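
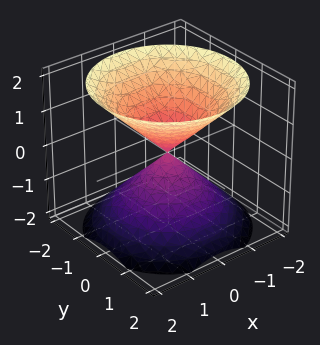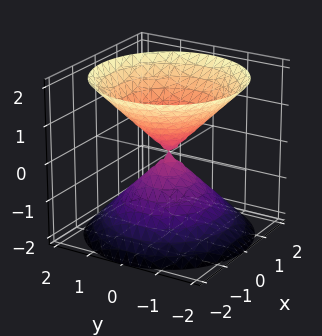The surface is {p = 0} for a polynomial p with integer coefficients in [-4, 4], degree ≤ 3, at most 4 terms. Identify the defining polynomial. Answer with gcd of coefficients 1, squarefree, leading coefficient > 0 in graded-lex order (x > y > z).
(a) The picture has 2 separate pieces. Treating them together as one polynomial.
(b) deg p = 2. A double cone through the origin; a quadric.
(c) Symmetries: rotational symmetry about the z-axis ⇒ p depends on x, y only through x² + y²; it's symmetric under z → −z, forcing even powers of z.
(d) From the axis intercepts and sections: it meets the y-axis at y = 0 (among the integer gridlines); a circular section at z = -1 has radius exactly 1; it crosses the z-axis at the gridline z = 0.
(e) Together with the visible shape, these determine p as stated.

x^2 + y^2 - z^2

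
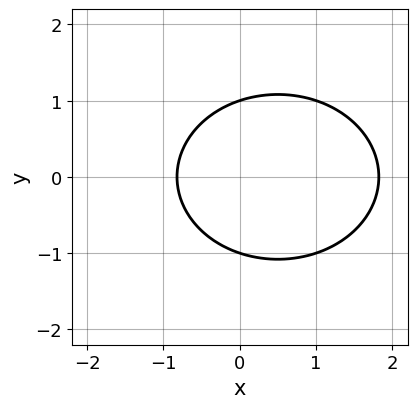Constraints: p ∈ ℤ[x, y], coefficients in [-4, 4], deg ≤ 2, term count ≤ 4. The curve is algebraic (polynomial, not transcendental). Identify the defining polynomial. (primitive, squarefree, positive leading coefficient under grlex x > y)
(a) deg p = 2. The shape is more complex than any degree-1 curve.
(b) Symmetries: the y ↦ −y reflection is a symmetry, so y appears only in even powers.
(c) Against the integer gridlines: among the integer gridlines, it crosses the y-axis at y ∈ {-1, 1}.
(d) The integer polynomial consistent with all of this is the stated p.

2*x^2 + 3*y^2 - 2*x - 3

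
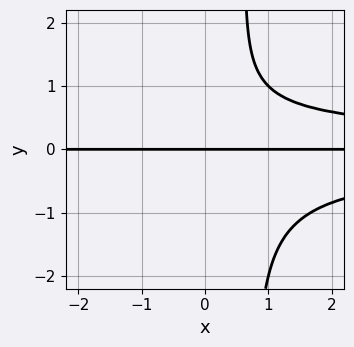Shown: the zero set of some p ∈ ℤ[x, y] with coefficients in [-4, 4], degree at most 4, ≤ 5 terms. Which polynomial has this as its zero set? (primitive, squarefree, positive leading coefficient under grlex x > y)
First, deg p = 4. No degree-3 curve has this shape.
Next, from the visible intercepts: it crosses the y-axis at the gridline y = 0; every point of the x-axis in the box is on the curve.
Finally, assembling these constraints gives the stated polynomial.

3*x*y^3 - 2*y^3 + y^2 - 2*y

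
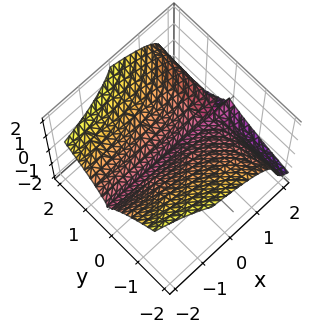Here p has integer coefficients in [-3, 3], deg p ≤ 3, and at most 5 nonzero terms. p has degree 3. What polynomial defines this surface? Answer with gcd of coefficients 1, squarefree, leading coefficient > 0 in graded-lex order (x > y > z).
2*x*y^2 + 2*z^3 - 3*y^2 - y*z

deg p = 3. No degree-2 surface has this shape.
From the visible intercepts: the visible x-axis segment lies entirely on the surface; it crosses the z-axis at the gridline z = 0; it meets the y-axis at y = 0 (among the integer gridlines).
Putting this together gives p.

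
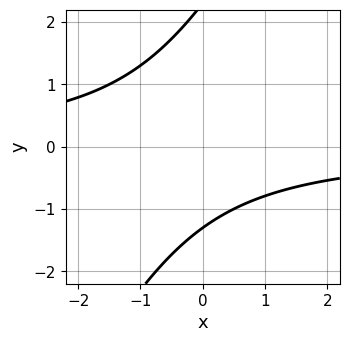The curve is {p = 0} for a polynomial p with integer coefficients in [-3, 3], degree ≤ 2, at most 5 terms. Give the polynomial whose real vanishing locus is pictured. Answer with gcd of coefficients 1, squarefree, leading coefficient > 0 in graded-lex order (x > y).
(a) The degree is 2 — the shape is more complex than any degree-1 curve.
(b) From the axis intercepts and sections: no x-intercept at any integer in the box.
(c) Putting this together gives p.

2*x*y - y^2 + y + 3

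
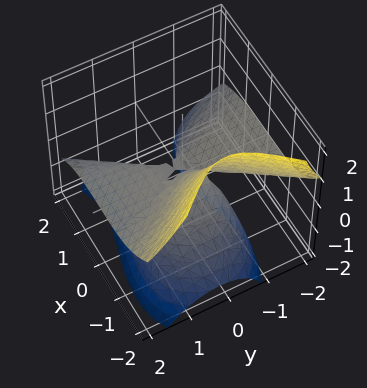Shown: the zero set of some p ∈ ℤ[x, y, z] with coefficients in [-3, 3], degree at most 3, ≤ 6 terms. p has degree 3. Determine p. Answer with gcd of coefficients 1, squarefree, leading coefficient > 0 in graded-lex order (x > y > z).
deg p = 3. No degree-2 surface has this shape.
Observable constraints: the visible y-axis segment lies entirely on the surface; one z-axis crossing is at z = 0; it crosses the x-axis at the gridline x = 0.
Together with the visible shape, these determine p as stated.

x^3 + 3*y^2*z + y*z^2 + 2*x*z + 2*z^2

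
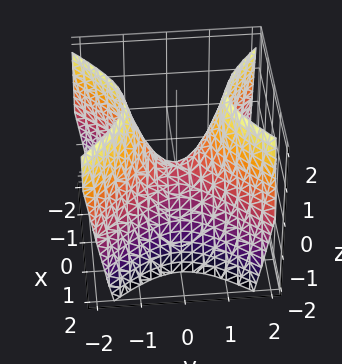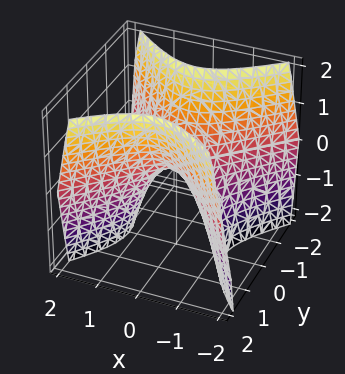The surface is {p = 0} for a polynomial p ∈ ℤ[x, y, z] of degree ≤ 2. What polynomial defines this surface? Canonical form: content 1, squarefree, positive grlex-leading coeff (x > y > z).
First, deg p = 2. A hyperbolic paraboloid; a quadric.
Next, symmetries: it's symmetric under y → −y, forcing even powers of y; it's symmetric under x → −x, forcing even powers of x.
Then, from the axis intercepts and sections: it meets the y-axis at y = 0 (among the integer gridlines); one x-axis crossing is at x = 0; one z-axis crossing is at z = 0.
Finally, assembling these constraints gives the stated polynomial.

3*x^2 - 3*y^2 + 2*z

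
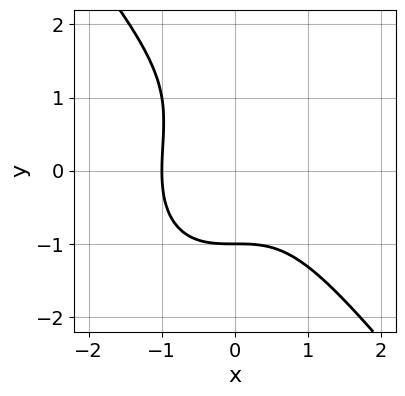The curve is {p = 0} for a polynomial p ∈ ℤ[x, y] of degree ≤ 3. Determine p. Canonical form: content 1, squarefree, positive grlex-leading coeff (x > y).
2*x^3 + y^3 - y^2 + 2

The degree is 3 — the shape is more complex than any degree-2 curve.
From the visible intercepts: one x-axis crossing is at x = -1; one y-axis crossing is at y = -1.
The integer polynomial consistent with all of this is the stated p.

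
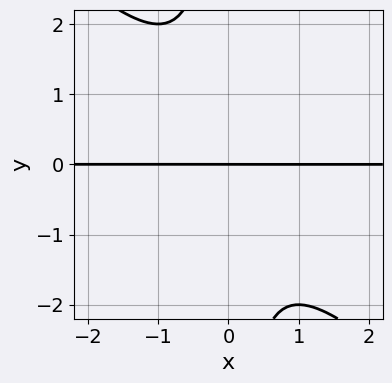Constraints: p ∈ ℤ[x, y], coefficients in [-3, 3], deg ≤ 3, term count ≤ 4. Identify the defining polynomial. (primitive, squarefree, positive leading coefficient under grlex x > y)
First, deg p = 3.
Next, against the integer gridlines: it crosses the y-axis at the gridline y = 0; every point of the x-axis in the box is on the curve.
Finally, putting this together gives p.

x^2*y + x*y^2 + y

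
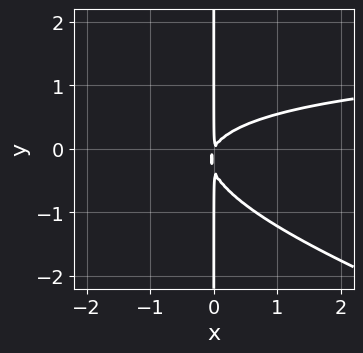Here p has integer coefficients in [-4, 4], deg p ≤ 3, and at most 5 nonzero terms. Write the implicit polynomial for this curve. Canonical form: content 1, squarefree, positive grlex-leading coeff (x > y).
x^2*y + 3*x*y^2 - 2*x^2 + x*y

Degree: a generic line meets the curve in up to 3 points, so deg p = 3.
Against the integer gridlines: the visible y-axis segment lies entirely on the curve.
Matching integer coefficients to the picture gives p.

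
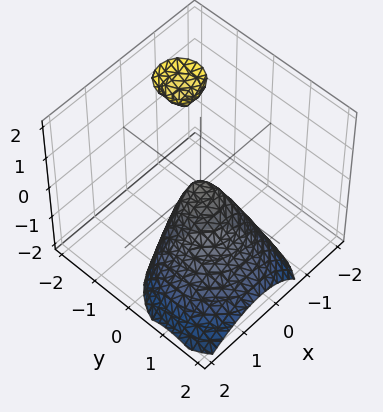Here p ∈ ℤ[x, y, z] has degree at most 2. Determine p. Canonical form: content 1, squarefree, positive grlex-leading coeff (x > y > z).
1. I count 2 distinct pieces. Treating them together as one polynomial.
2. The degree is 2 — the shape is more complex than any degree-1 surface.
3. Observable constraints: one z-axis crossing is at z = 0; it meets the x-axis at x = 0 (among the integer gridlines); it crosses the y-axis at the gridline y = 0.
4. Together with the visible shape, these determine p as stated.

2*x^2 + x*z + 2*y^2 + 2*y*z + z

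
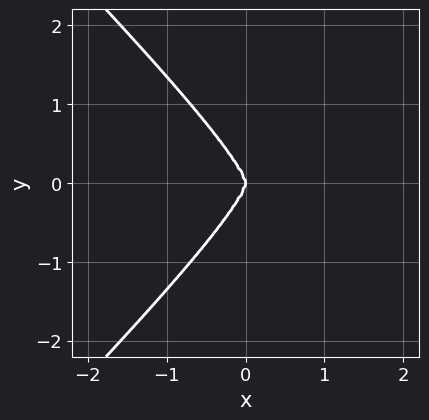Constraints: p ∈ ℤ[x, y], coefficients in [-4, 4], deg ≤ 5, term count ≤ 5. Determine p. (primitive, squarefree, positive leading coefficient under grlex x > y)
(a) The degree is 4 — a generic line meets the curve in up to 4 points.
(b) Symmetries: the y ↦ −y reflection is a symmetry, so y appears only in even powers.
(c) Reading off the gridlines: one y-axis crossing is at y = 0; it crosses the x-axis at the gridline x = 0.
(d) Together with the visible shape, these determine p as stated.

2*x^2*y^2 - 2*y^4 - 3*x^3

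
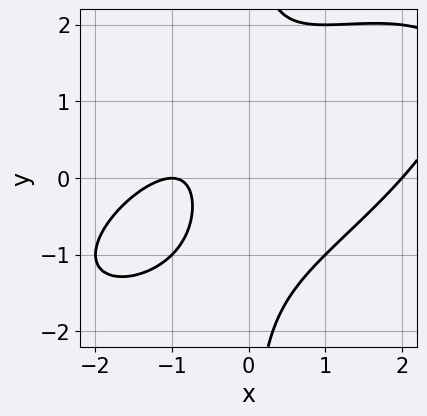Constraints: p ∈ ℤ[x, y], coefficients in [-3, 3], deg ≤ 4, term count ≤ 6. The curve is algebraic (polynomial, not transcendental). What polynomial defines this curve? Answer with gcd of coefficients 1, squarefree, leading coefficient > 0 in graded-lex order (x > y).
1. deg p = 3. A generic line meets the curve in up to 3 points.
2. From the visible intercepts: the curve avoids every integer y-axis point in the box; the x-axis gridline crossings are at x ∈ {-1, 2}.
3. Assembling these constraints gives the stated polynomial.

x^3 - 2*x^2*y + 2*x*y^2 - 3*x - 2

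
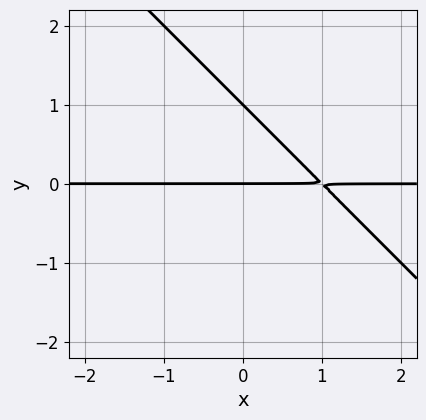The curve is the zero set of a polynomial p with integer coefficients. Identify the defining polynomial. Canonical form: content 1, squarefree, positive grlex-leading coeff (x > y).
First, deg p = 2. The shape is more complex than any degree-1 curve.
Next, checking where it meets the axes: the y-axis gridline crossings are at y ∈ {0, 1}; every point of the x-axis in the box is on the curve.
Finally, these observations pin down the coefficients.

x*y + y^2 - y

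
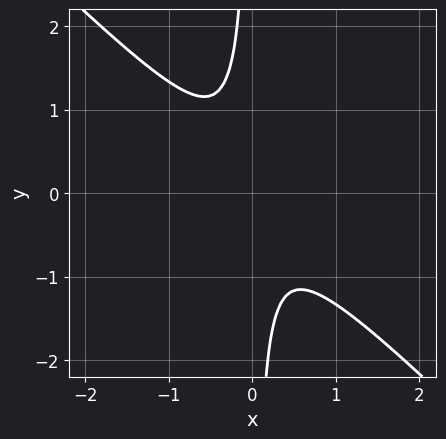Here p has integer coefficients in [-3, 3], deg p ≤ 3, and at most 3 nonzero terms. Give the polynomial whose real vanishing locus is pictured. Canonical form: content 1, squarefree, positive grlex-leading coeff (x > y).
3*x^2 + 3*x*y + 1

First, deg p = 2. The shape is more complex than any degree-1 curve.
Next, against the integer gridlines: it misses every integer gridline on the y-axis; the curve avoids every integer x-axis point in the box.
Finally, matching integer coefficients to the picture gives p.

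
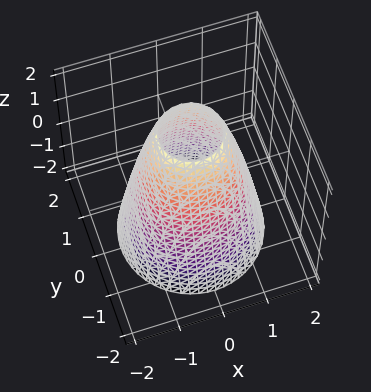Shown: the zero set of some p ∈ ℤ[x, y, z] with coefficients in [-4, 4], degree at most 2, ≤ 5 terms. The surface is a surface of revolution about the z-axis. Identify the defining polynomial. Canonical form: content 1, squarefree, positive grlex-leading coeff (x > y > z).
Degree: a generic line meets the surface in up to 2 points, so deg p = 2.
Symmetries: the surface is invariant under rotation about z: p = q(x² + y², z).
Observable constraints: no z-intercept at any integer in the box; a circular section at z = 2 has radius between 0 and 1.
These observations pin down the coefficients.

2*x^2 + 2*y^2 + z - 3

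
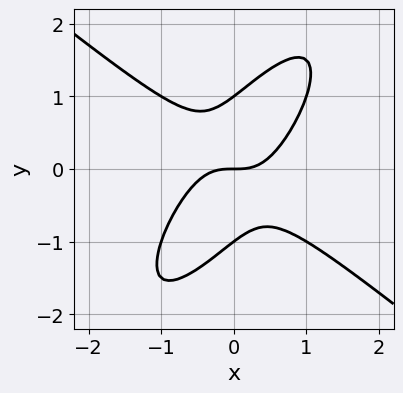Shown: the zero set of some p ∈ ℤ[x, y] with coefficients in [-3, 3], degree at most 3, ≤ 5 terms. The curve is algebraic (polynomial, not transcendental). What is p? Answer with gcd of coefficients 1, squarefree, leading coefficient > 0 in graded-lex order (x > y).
3*x^3 - 3*x*y^2 + 2*y^3 - 2*y

(a) The degree is 3 — the shape is more complex than any degree-2 curve.
(b) From the visible intercepts: the y-axis gridline crossings are at y ∈ {-1, 0, 1}; it meets the x-axis at x = 0 (among the integer gridlines).
(c) Assembling these constraints gives the stated polynomial.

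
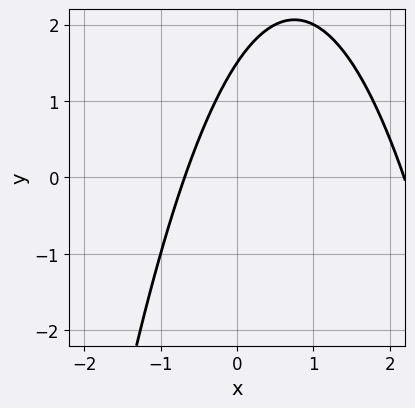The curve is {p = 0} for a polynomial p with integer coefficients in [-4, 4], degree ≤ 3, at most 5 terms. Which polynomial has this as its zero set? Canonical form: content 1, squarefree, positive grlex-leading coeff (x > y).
(a) deg p = 2. No degree-1 curve has this shape.
(b) Solving for integer coefficients yields p as stated.

2*x^2 - 3*x + 2*y - 3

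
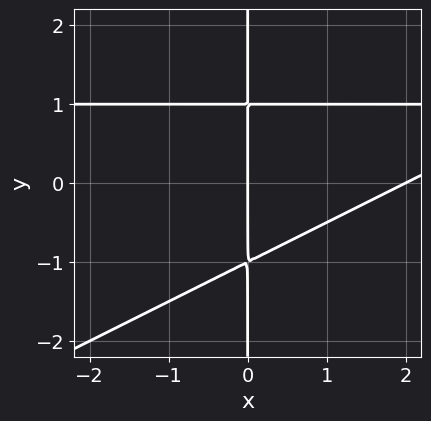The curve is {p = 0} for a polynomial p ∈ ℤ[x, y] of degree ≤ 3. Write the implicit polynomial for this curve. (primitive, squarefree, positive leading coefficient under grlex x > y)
(a) Degree: the shape is more complex than any degree-2 curve, so deg p = 3.
(b) Reading off the gridlines: among the integer gridlines, it crosses the x-axis at x ∈ {0, 2}; every point of the y-axis in the box is on the curve.
(c) Solving for integer coefficients yields p as stated.

x^2*y - 2*x*y^2 - x^2 + 2*x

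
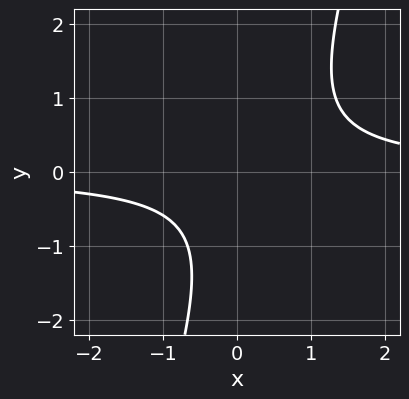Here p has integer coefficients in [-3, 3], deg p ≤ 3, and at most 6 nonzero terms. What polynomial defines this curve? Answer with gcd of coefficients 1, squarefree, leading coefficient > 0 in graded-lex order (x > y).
3*x*y - y^2 - y - 2

First, the degree is 2 — a generic line meets the curve in up to 2 points.
Next, reading off the gridlines: the curve avoids every integer x-axis point in the box; it misses every integer gridline on the y-axis.
Finally, assembling these constraints gives the stated polynomial.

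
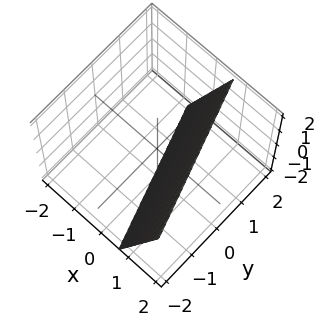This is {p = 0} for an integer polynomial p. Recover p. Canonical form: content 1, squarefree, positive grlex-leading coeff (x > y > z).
Degree: every cross-section is a straight line — this is a plane, so deg p = 1.
Reading off the gridlines: one y-axis crossing is at y = 2; it meets the z-axis at z = -2 (among the integer gridlines).
Together with the visible shape, these determine p as stated.

3*x + y - z - 2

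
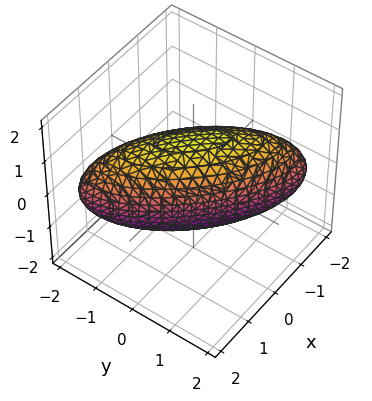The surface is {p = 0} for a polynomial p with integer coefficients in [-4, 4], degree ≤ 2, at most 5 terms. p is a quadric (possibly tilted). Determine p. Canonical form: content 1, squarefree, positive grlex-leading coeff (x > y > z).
Degree: no degree-1 surface has this shape, so deg p = 2.
Solving for integer coefficients yields p as stated.

2*x^2 + 3*x*y + 2*y^2 + 2*z^2 - 3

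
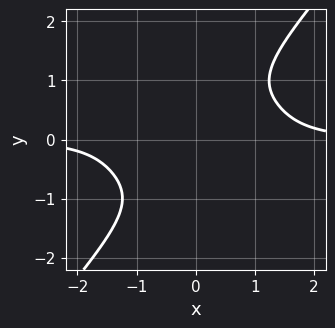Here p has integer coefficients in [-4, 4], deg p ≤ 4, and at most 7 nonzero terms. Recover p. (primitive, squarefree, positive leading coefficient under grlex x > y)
2*x^3*y - x^2*y^2 + 3*x*y^3 - 3*y^4 - 3

1. Degree: no degree-3 curve has this shape, so deg p = 4.
2. Checking where it meets the axes: the curve avoids every integer y-axis point in the box; it misses every integer gridline on the x-axis.
3. These observations pin down the coefficients.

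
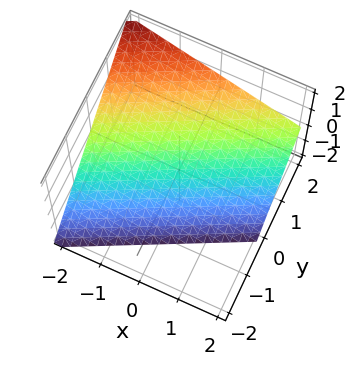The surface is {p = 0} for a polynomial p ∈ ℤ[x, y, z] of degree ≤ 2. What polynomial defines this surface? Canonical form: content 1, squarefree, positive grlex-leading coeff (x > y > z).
First, deg p = 1. Every cross-section is a straight line — this is a plane.
Then, observable constraints: one y-axis crossing is at y = 1; one z-axis crossing is at z = -1.
Finally, fitting integer coefficients to these (and the overall shape) gives p. Check: (-2, 0, 0) on the x-axis lies on the surface, and p(-2, 0, 0) = 0. ✓

x - 2*y + 2*z + 2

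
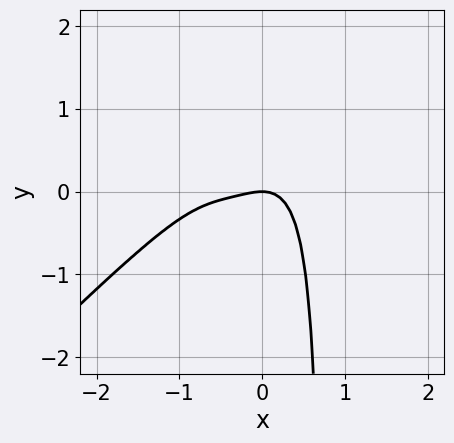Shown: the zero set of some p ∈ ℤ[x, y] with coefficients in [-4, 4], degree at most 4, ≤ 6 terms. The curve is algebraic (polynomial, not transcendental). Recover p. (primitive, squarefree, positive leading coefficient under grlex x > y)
2*x^4 - 2*x^3*y + 2*x^3 + x^2 + y

First, degree: a generic line meets the curve in up to 4 points, so deg p = 4.
Next, against the integer gridlines: it meets the y-axis at y = 0 (among the integer gridlines); it crosses the x-axis at the gridline x = 0.
Finally, assembling these constraints gives the stated polynomial.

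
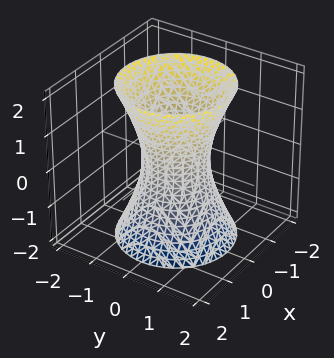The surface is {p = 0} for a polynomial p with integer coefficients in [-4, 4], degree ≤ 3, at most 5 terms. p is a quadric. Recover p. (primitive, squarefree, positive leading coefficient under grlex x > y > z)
deg p = 2. An hourglass — one-sheet hyperboloid; a quadric.
Symmetries: the z ↦ −z reflection is a symmetry, so z appears only in even powers; the surface is invariant under rotation about z: p = q(x² + y², z).
Against the integer gridlines: a circular section at z = 2 has radius between 1 and 2; it misses every integer gridline on the z-axis.
Assembling these constraints gives the stated polynomial.

3*x^2 + 3*y^2 - z^2 - 2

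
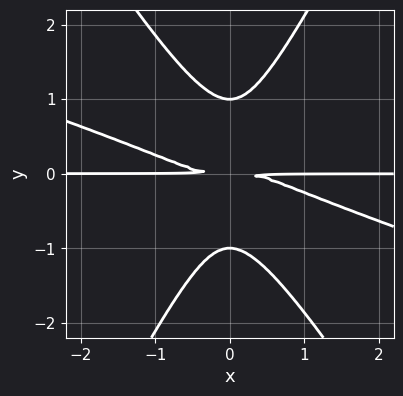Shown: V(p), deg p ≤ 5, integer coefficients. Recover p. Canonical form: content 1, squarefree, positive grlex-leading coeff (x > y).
deg p = 4. No degree-3 curve has this shape.
From the axis intercepts and sections: the visible x-axis segment lies entirely on the curve; among the integer gridlines, it crosses the y-axis at y ∈ {-1, 1}.
Fitting integer coefficients to these (and the overall shape) gives p.

x^3*y + 3*x^2*y^2 - y^4 + y^2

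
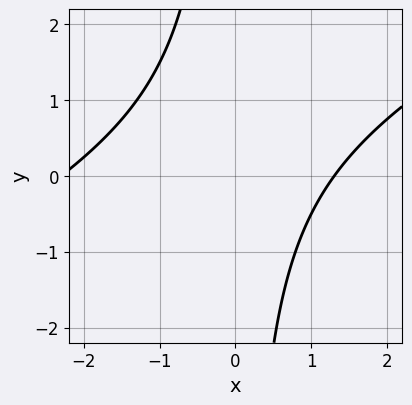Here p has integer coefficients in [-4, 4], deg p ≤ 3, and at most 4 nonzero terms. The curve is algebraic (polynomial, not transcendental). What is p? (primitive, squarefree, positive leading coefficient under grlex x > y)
x^2 - 2*x*y + x - 3

1. Degree: no degree-1 curve has this shape, so deg p = 2.
2. Against the integer gridlines: no y-intercept at any integer in the box.
3. Solving for integer coefficients yields p as stated.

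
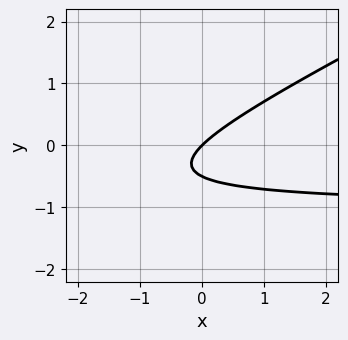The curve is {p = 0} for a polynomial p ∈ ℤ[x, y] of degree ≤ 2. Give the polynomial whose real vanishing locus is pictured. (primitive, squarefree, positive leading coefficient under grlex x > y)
Degree: the shape is more complex than any degree-1 curve, so deg p = 2.
Observable constraints: it meets the y-axis at y = 0 (among the integer gridlines); one x-axis crossing is at x = 0.
Assembling these constraints gives the stated polynomial.

x*y - 2*y^2 + x - y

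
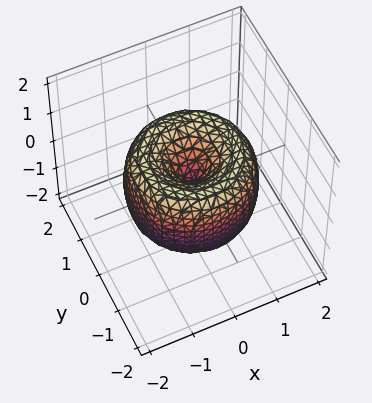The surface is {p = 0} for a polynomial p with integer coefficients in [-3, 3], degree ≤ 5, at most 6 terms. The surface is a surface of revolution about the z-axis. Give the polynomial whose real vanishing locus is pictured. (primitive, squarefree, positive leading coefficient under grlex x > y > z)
x^4 + 2*x^2*y^2 + y^4 - 2*x^2 - 2*y^2 + z^2

deg p = 4.
By symmetry, every cross-section ⟂ z is a circle, so x, y appear only via x² + y².
Observable constraints: it meets the y-axis at y = 0 (among the integer gridlines); it crosses the z-axis at the gridline z = 0; a circular section at z = -1 has radius exactly 1.
These observations pin down the coefficients.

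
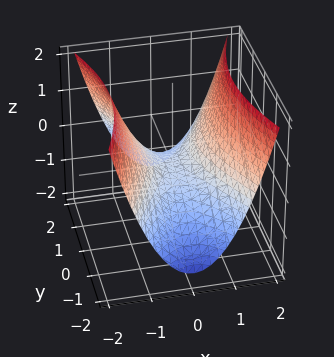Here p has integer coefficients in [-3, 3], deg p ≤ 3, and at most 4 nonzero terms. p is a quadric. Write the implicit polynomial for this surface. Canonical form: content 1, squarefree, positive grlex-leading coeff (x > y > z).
Degree: a saddle surface; a quadric, so deg p = 2.
Symmetries: it's symmetric under x → −x, forcing even powers of x; it's symmetric under y → −y, forcing even powers of y.
Reading off the gridlines: it crosses the z-axis at the gridline z = 0; it crosses the x-axis at the gridline x = 0; it crosses the y-axis at the gridline y = 0.
Solving for integer coefficients yields p as stated.

3*x^2 - y^2 - 3*z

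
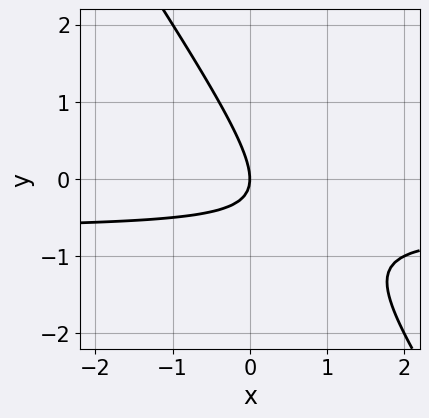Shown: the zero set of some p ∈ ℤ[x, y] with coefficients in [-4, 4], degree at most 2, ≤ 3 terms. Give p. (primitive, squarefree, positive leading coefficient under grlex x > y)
3*x*y + 2*y^2 + 2*x

First, the degree is 2 — no degree-1 curve has this shape.
Then, observable constraints: it crosses the y-axis at the gridline y = 0; one x-axis crossing is at x = 0.
Finally, these observations pin down the coefficients.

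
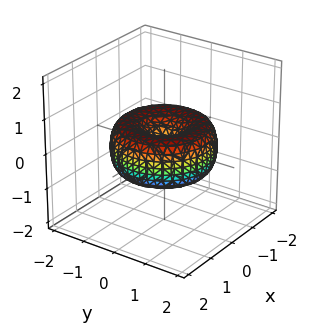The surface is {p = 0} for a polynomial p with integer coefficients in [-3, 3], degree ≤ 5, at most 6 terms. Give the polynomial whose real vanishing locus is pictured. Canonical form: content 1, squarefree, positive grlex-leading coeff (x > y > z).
(a) deg p = 4. The shape is more complex than any degree-3 surface.
(b) Symmetry: the z-axis is an axis of rotation, so x and y enter only as x² + y².
(c) From the axis intercepts and sections: it meets the x-axis at x = 0 (among the integer gridlines); one y-axis crossing is at y = 0; a circular section at z = 0 has radius between 1 and 2; it crosses the z-axis at the gridline z = 0.
(d) Putting this together gives p.

x^4 + 2*x^2*y^2 + y^4 - 2*x^2 - 2*y^2 + 2*z^2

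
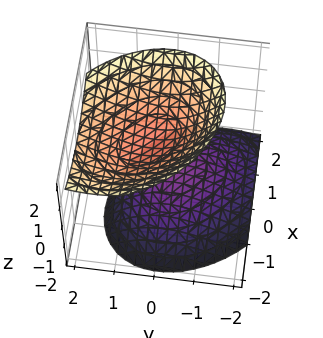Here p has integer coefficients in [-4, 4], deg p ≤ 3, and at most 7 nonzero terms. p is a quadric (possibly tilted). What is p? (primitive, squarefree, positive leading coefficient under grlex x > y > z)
3*x^2 + 2*x*y + 3*y^2 - 2*y*z - 3*z^2 + 2

(a) There are 2 components. They look like related sheets of one shape, so recover p as a whole.
(b) The degree is 2 — a generic line meets the surface in up to 2 points.
(c) From the axis intercepts and sections: it misses every integer gridline on the y-axis; no x-intercept at any integer in the box.
(d) Putting this together gives p.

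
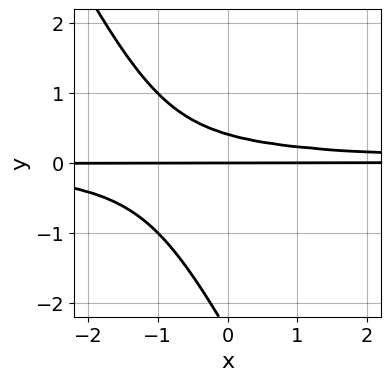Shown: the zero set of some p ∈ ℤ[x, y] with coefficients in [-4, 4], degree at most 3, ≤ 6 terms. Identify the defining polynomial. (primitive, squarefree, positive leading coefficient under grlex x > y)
1. The degree is 3 — the shape is more complex than any degree-2 curve.
2. Checking where it meets the axes: every point of the x-axis in the box is on the curve; one y-axis crossing is at y = 0.
3. Together with the visible shape, these determine p as stated.

2*x*y^2 + y^3 + 2*y^2 - y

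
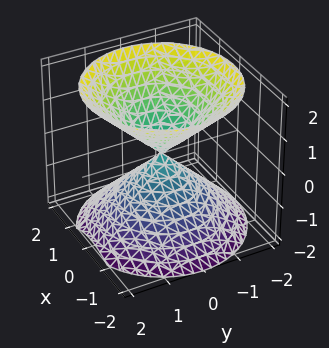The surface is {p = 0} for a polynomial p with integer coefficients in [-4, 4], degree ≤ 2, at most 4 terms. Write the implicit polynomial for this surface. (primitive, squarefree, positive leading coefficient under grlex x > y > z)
x^2 + y^2 - z^2

1. I count 2 distinct pieces. Treating them together as one polynomial.
2. The degree is 2 — a double cone through the origin; a quadric.
3. Symmetries: the z ↦ −z reflection is a symmetry, so z appears only in even powers; every cross-section ⟂ z is a circle, so x, y appear only via x² + y².
4. Against the integer gridlines: a circular section at z = -1 has radius exactly 1; it crosses the y-axis at the gridline y = 0; it crosses the z-axis at the gridline z = 0.
5. Putting this together gives p.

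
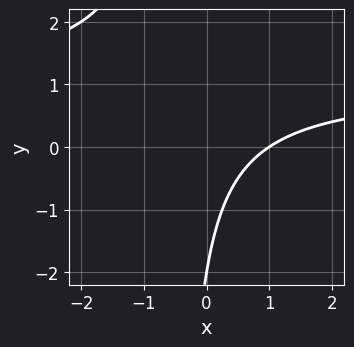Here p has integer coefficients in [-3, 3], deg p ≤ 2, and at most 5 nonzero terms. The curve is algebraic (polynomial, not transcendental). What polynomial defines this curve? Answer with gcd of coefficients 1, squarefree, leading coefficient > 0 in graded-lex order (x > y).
1. deg p = 2. No degree-1 curve has this shape.
2. Against the integer gridlines: it crosses the x-axis at the gridline x = 1; it meets the y-axis at y = -2 (among the integer gridlines).
3. Putting this together gives p.

2*x*y - 2*x + y + 2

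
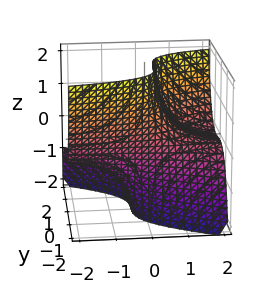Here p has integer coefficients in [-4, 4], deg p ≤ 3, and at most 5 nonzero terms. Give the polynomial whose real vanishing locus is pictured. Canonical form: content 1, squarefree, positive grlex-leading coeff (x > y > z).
1. The degree is 3 — a generic line meets the surface in up to 3 points.
2. Reading off the gridlines: no z-intercept at any integer in the box; it crosses the x-axis at the gridline x = 2; it crosses the y-axis at the gridline y = -1.
3. Solving for integer coefficients yields p as stated.

x*y^2 + 2*y^3 - 3*x*z - x + 2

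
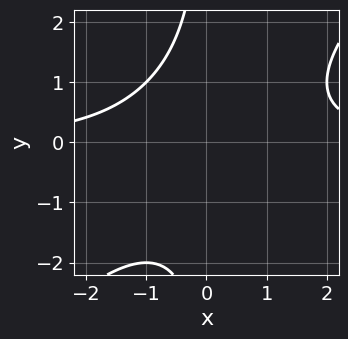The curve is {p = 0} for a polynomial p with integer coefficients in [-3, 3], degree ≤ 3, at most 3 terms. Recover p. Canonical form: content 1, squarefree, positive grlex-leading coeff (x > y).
The degree is 3 — the shape is more complex than any degree-2 curve.
Observable constraints: no y-intercept at any integer in the box; it misses every integer gridline on the x-axis.
The integer polynomial consistent with all of this is the stated p.

x^2*y - x*y^2 - 2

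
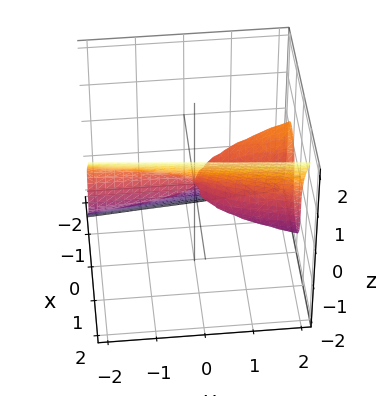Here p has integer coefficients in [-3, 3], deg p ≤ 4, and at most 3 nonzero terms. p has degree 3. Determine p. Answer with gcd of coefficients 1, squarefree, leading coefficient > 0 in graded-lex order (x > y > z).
First, the degree is 3 — a generic line meets the surface in up to 3 points.
Then, from the visible intercepts: every point of the y-axis in the box is on the surface; one z-axis crossing is at z = 0; one x-axis crossing is at x = 0.
Finally, together with the visible shape, these determine p as stated.

2*x^3 - z^3 - x*y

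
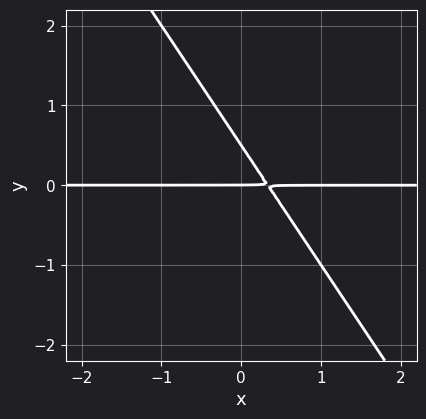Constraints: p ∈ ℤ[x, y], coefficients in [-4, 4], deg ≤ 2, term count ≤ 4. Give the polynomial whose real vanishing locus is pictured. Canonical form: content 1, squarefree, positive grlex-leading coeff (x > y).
First, degree: no degree-1 curve has this shape, so deg p = 2.
Next, from the axis intercepts and sections: every point of the x-axis in the box is on the curve; it crosses the y-axis at the gridline y = 0.
Finally, matching integer coefficients to the picture gives p.

3*x*y + 2*y^2 - y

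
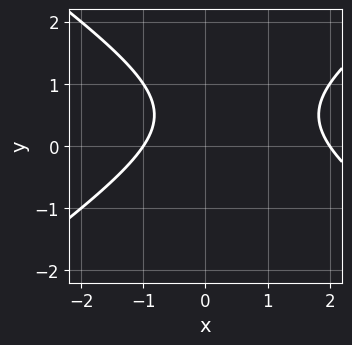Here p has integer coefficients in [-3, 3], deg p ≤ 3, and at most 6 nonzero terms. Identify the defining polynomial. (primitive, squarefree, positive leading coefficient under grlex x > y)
1. deg p = 2.
2. From the axis intercepts and sections: among the integer gridlines, it crosses the x-axis at x ∈ {-1, 2}; it misses every integer gridline on the y-axis.
3. Fitting integer coefficients to these (and the overall shape) gives p.

x^2 - 2*y^2 - x + 2*y - 2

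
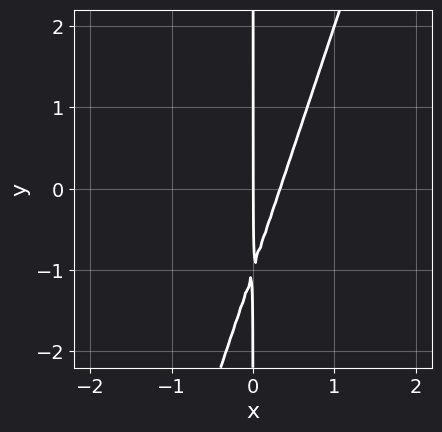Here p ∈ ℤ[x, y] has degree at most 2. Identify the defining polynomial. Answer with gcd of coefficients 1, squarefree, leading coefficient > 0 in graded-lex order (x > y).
3*x^2 - x*y - x

First, deg p = 2. A generic line meets the curve in up to 2 points.
Next, observable constraints: it meets the x-axis at x = 0 (among the integer gridlines); every point of the y-axis in the box is on the curve.
Finally, solving for integer coefficients yields p as stated.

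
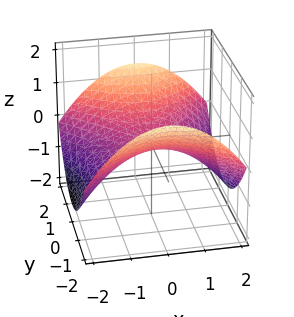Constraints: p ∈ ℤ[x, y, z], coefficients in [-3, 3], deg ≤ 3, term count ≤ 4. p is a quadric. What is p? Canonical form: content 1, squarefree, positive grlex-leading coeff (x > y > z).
x^2 - y^2 + 3*z

First, the degree is 2 — a hyperbolic paraboloid; a quadric.
Next, symmetries: mirror symmetry y ↦ −y ⇒ only even powers of y; the x ↦ −x reflection is a symmetry, so x appears only in even powers.
Then, observable constraints: it crosses the z-axis at the gridline z = 0; it meets the y-axis at y = 0 (among the integer gridlines).
Finally, solving for integer coefficients yields p as stated.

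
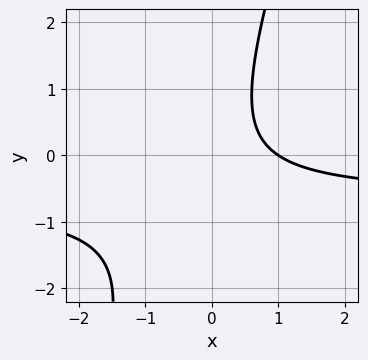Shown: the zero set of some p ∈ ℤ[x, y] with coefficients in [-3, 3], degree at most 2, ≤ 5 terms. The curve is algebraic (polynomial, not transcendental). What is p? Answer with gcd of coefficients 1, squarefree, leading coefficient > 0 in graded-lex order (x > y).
3*x*y - y^2 + 2*x - 2

1. The degree is 2 — a generic line meets the curve in up to 2 points.
2. Observable constraints: one x-axis crossing is at x = 1; no y-intercept at any integer in the box.
3. Putting this together gives p.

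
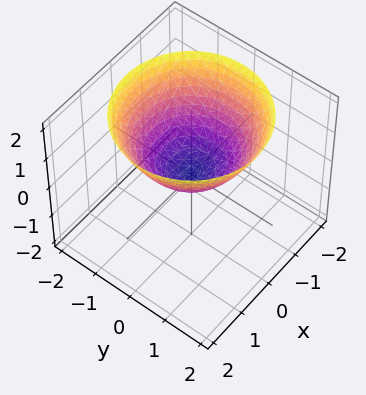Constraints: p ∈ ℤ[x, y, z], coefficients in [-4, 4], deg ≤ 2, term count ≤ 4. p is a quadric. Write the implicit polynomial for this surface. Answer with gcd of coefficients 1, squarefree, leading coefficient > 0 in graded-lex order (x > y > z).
Degree: a paraboloid; a quadric, so deg p = 2.
Symmetries: the surface is invariant under rotation about z: p = q(x² + y², z).
Against the integer gridlines: it crosses the z-axis at the gridline z = 0; one x-axis crossing is at x = 0; a circular section at z = 1 has radius between 1 and 2; it crosses the y-axis at the gridline y = 0.
Together with the visible shape, these determine p as stated.

2*x^2 + 2*y^2 - 3*z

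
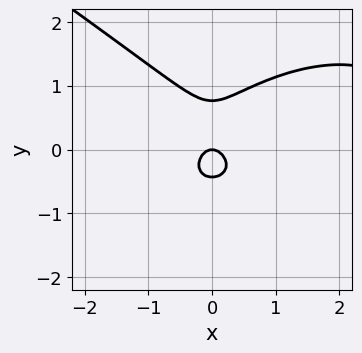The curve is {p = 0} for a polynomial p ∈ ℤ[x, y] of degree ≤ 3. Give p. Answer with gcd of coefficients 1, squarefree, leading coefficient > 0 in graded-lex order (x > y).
x^3 + 3*y^3 - 3*x^2 - y^2 - y

(a) Degree: the shape is more complex than any degree-2 curve, so deg p = 3.
(b) Checking where it meets the axes: one x-axis crossing is at x = 0; it crosses the y-axis at the gridline y = 0.
(c) Matching integer coefficients to the picture gives p.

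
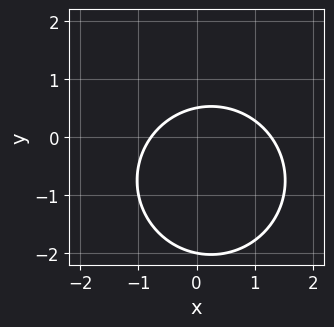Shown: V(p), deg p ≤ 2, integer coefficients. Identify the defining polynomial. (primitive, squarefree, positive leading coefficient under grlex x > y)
1. Degree: a generic line meets the curve in up to 2 points, so deg p = 2.
2. From the axis intercepts and sections: it meets the y-axis at y = -2 (among the integer gridlines).
3. Matching integer coefficients to the picture gives p.

2*x^2 + 2*y^2 - x + 3*y - 2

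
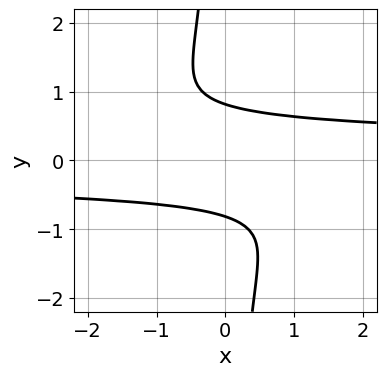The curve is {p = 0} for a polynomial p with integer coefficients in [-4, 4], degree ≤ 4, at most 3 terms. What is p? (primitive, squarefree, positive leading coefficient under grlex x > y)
3*x*y^3 + 3*y^2 - 2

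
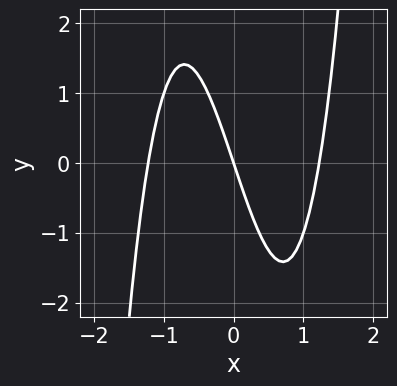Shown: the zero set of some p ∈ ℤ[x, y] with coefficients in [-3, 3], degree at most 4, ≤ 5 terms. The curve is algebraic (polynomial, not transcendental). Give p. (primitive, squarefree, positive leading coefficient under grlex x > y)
(a) Degree: the shape is more complex than any degree-2 curve, so deg p = 3.
(b) Checking where it meets the axes: it meets the x-axis at x = 0 (among the integer gridlines); one y-axis crossing is at y = 0.
(c) The integer polynomial consistent with all of this is the stated p.

2*x^3 - 3*x - y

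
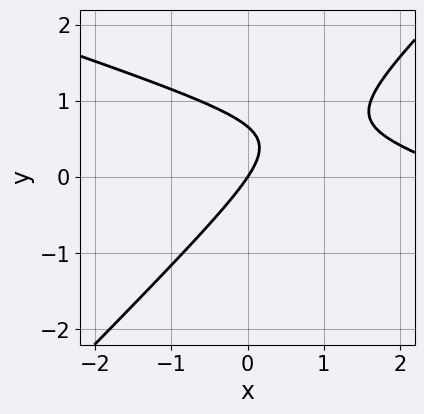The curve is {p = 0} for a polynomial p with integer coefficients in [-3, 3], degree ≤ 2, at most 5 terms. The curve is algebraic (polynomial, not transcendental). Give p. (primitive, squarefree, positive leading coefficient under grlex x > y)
First, the degree is 2 — no degree-1 curve has this shape.
Next, observable constraints: one y-axis crossing is at y = 0; one x-axis crossing is at x = 0.
Finally, together with the visible shape, these determine p as stated.

x^2 + 2*x*y - 3*y^2 - 3*x + 2*y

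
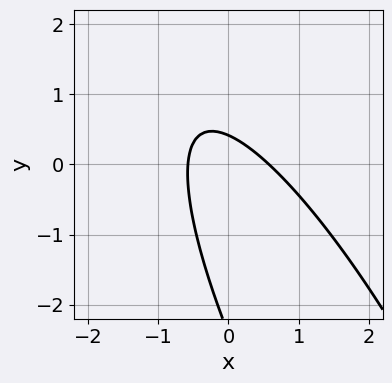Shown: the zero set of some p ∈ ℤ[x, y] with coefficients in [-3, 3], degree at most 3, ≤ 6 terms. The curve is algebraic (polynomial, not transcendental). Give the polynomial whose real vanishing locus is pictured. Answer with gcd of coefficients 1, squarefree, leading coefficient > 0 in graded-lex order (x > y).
(a) Degree: a generic line meets the curve in up to 2 points, so deg p = 2.
(b) Solving for integer coefficients yields p as stated.

3*x^2 + 3*x*y + y^2 + 2*y - 1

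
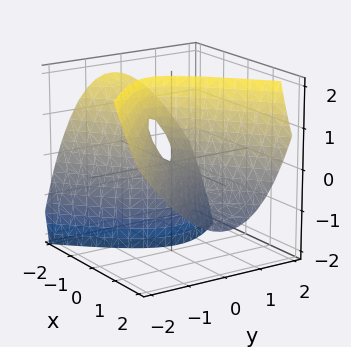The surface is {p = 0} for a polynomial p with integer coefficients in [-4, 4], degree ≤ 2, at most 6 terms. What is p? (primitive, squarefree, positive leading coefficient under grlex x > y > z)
(a) The degree is 2 — no degree-1 surface has this shape.
(b) Reading off the gridlines: it crosses the x-axis at the gridline x = 0; one z-axis crossing is at z = 0; it meets the y-axis at y = 0 (among the integer gridlines).
(c) The integer polynomial consistent with all of this is the stated p.

2*x^2 + 3*x*z - 3*y^2 - y*z + z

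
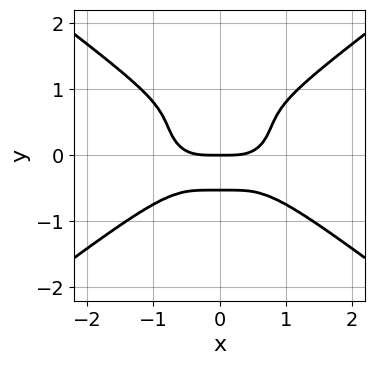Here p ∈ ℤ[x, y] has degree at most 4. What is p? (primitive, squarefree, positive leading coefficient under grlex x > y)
1. The degree is 4 — the shape is more complex than any degree-3 curve.
2. Symmetries: it's symmetric under x → −x, forcing even powers of x.
3. Observable constraints: one x-axis crossing is at x = 0; it crosses the y-axis at the gridline y = 0.
4. These observations pin down the coefficients.

x^4 - 3*y^4 + 2*y^3 - y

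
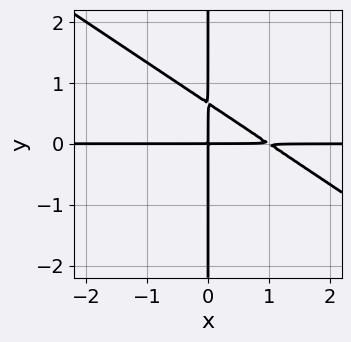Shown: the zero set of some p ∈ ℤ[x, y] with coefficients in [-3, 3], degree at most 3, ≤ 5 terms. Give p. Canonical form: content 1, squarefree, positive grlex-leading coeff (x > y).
(a) deg p = 3. No degree-2 curve has this shape.
(b) Observable constraints: every point of the y-axis in the box is on the curve; every point of the x-axis in the box is on the curve.
(c) The integer polynomial consistent with all of this is the stated p.

2*x^2*y + 3*x*y^2 - 2*x*y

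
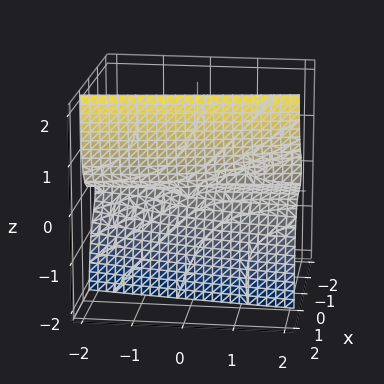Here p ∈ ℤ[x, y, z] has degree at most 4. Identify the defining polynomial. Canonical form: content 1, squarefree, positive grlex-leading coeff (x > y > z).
(a) deg p = 3.
(b) Observable constraints: it meets the x-axis at x = 0 (among the integer gridlines); the visible y-axis segment lies entirely on the surface.
(c) Putting this together gives p.

2*x^3 + 3*x*z^2 + y*z - 2*z^2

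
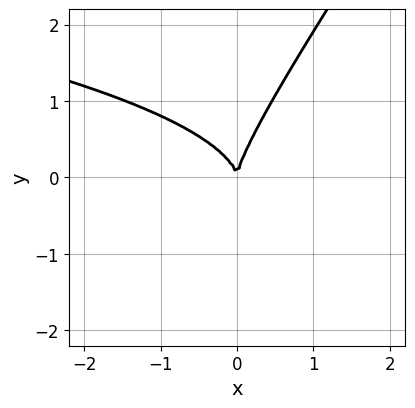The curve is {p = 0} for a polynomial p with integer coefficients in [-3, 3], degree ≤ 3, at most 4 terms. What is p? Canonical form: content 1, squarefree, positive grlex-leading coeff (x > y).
First, deg p = 3. No degree-2 curve has this shape.
Next, from the visible intercepts: one x-axis crossing is at x = 0; it meets the y-axis at y = 0 (among the integer gridlines).
Finally, the integer polynomial consistent with all of this is the stated p.

3*x*y^2 - 2*y^3 + 3*x^2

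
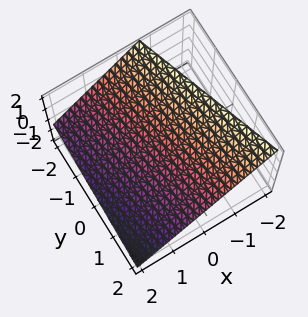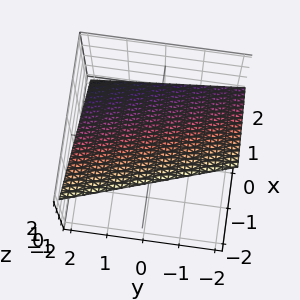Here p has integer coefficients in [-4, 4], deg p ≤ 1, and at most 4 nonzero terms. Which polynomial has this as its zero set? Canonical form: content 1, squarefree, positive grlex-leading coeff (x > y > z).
3*x + y + 3*z - 2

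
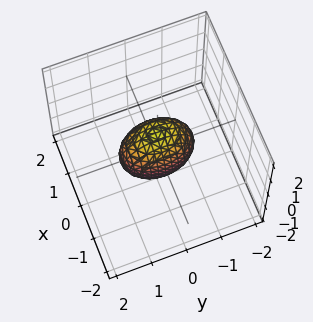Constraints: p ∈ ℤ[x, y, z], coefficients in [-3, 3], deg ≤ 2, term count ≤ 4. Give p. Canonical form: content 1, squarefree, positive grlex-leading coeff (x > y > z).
First, the degree is 2 — bounded and convex; a quadric.
Then, symmetries: mirror symmetry x ↦ −x ⇒ only even powers of x; it's symmetric under y → −y, forcing even powers of y; mirror symmetry z ↦ −z ⇒ only even powers of z.
Then, against the integer gridlines: among the integer gridlines, it crosses the y-axis at y ∈ {-1, 1}; among the integer gridlines, it crosses the z-axis at z ∈ {-1, 1}.
Finally, these observations pin down the coefficients.

2*x^2 + y^2 + z^2 - 1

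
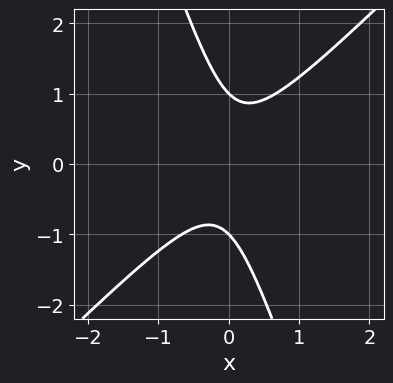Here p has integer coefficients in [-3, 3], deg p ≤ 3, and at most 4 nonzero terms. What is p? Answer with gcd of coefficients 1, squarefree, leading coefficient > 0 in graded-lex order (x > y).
3*x^2 - 2*x*y - y^2 + 1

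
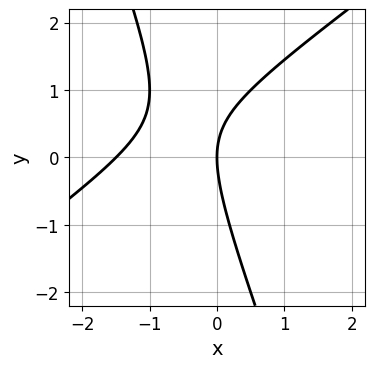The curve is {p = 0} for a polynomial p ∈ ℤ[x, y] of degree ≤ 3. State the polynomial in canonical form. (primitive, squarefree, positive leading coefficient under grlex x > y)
2*x^2 - 2*x*y - y^2 + 3*x

First, deg p = 2.
Then, against the integer gridlines: one x-axis crossing is at x = 0; it crosses the y-axis at the gridline y = 0.
Finally, matching integer coefficients to the picture gives p.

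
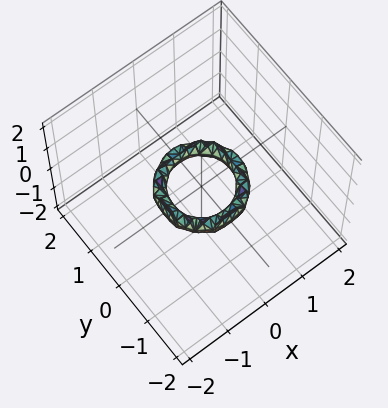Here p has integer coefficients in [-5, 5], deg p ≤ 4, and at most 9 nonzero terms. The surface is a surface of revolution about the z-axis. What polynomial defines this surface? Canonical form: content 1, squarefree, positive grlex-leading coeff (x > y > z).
2*x^4 + 4*x^2*y^2 + 2*y^4 - 3*x^2 - 3*y^2 + 2*z^2 + 1

First, deg p = 4. The shape is more complex than any degree-3 surface.
Then, symmetry: the surface is invariant under rotation about z: p = q(x² + y², z).
Then, reading off the gridlines: the y-axis gridline crossings are at y ∈ {-1, 1}; a circular section at z = 0 has radius between 0 and 1.
Finally, assembling these constraints gives the stated polynomial. Check: (1, 0, 0) on the x-axis lies on the surface, and p(1, 0, 0) = 0. ✓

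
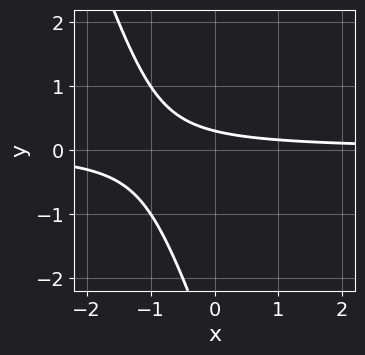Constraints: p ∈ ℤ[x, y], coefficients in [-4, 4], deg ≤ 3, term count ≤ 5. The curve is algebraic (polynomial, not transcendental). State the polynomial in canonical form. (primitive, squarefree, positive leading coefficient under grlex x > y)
3*x*y + y^2 + 3*y - 1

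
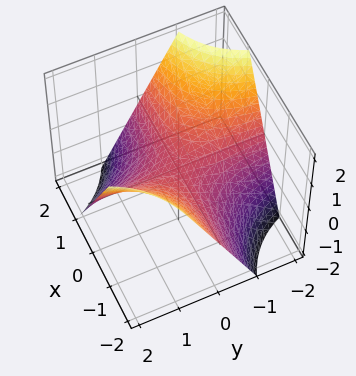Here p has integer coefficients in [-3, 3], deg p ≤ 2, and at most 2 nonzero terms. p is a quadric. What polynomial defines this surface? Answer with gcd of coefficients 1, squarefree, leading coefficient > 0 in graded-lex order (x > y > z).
x*y + z

First, deg p = 2. A saddle surface; a quadric.
Then, against the integer gridlines: the visible y-axis segment lies entirely on the surface; the visible x-axis segment lies entirely on the surface; it crosses the z-axis at the gridline z = 0.
Finally, putting this together gives p.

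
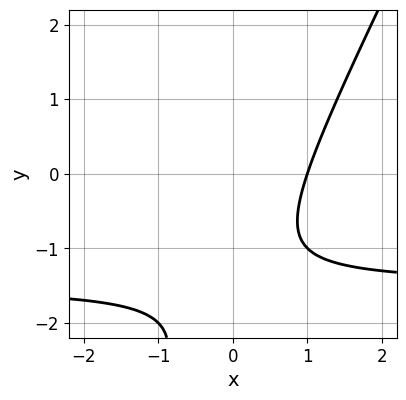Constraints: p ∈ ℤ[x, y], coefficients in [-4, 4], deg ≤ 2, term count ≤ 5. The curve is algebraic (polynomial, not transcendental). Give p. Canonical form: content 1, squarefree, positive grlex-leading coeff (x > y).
2*x*y - y^2 + 3*x - 3*y - 3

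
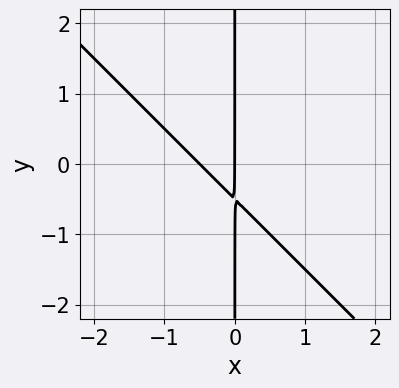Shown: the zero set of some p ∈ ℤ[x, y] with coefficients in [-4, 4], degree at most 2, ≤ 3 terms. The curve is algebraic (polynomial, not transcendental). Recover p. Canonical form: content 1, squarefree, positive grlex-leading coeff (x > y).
The degree is 2 — a generic line meets the curve in up to 2 points.
Against the integer gridlines: the visible y-axis segment lies entirely on the curve; one x-axis crossing is at x = 0.
Together with the visible shape, these determine p as stated.

2*x^2 + 2*x*y + x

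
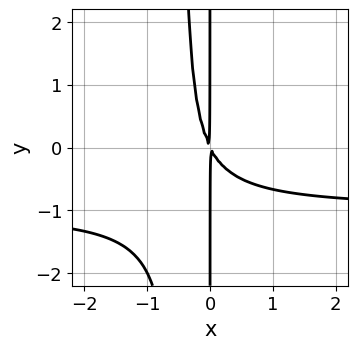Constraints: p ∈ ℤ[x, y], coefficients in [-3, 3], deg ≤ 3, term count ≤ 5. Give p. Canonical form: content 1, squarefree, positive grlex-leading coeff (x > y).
First, deg p = 3.
Next, against the integer gridlines: the visible y-axis segment lies entirely on the curve.
Finally, solving for integer coefficients yields p as stated.

2*x^2*y + 2*x^2 + x*y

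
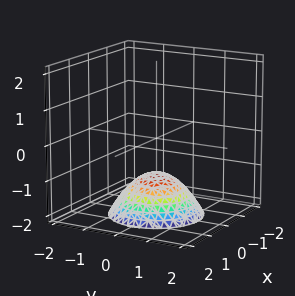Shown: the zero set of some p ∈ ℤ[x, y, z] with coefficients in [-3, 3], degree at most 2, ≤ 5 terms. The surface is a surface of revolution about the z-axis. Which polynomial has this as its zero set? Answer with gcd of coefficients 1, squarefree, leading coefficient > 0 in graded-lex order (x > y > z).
2*x^2 + 2*y^2 + 3*z + 3

1. deg p = 2. The shape is more complex than any degree-1 surface.
2. By symmetry, every cross-section ⟂ z is a circle, so x, y appear only via x² + y².
3. Checking where it meets the axes: the surface avoids every integer y-axis point in the box; a circular section at z = -2 has radius between 1 and 2.
4. These observations pin down the coefficients. Check: (0, 0, -1) on the z-axis lies on the surface, and p(0, 0, -1) = 0. ✓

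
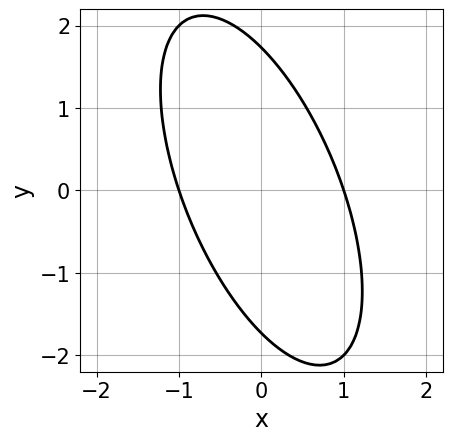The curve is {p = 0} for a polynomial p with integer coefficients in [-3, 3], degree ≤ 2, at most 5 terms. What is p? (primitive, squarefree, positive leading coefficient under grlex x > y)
3*x^2 + 2*x*y + y^2 - 3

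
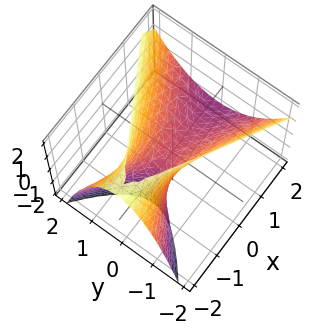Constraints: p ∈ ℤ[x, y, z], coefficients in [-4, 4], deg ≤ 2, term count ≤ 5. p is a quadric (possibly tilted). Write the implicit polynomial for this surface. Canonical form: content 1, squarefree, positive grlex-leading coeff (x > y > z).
x^2 + 2*x*z - 3*y^2 + 2*z

1. deg p = 2. No degree-1 surface has this shape.
2. From the axis intercepts and sections: it meets the y-axis at y = 0 (among the integer gridlines); it meets the z-axis at z = 0 (among the integer gridlines).
3. Solving for integer coefficients yields p as stated.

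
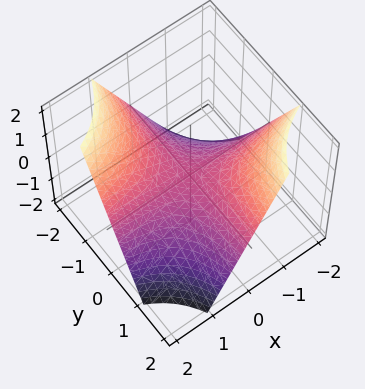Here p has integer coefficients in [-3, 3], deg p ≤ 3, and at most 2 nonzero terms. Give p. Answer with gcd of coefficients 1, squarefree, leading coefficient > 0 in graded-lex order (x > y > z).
First, degree: a saddle surface; a quadric, so deg p = 2.
Next, reading off the gridlines: the visible x-axis segment lies entirely on the surface; the visible y-axis segment lies entirely on the surface.
Finally, these observations pin down the coefficients.

x*y + z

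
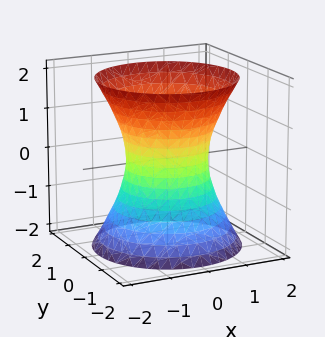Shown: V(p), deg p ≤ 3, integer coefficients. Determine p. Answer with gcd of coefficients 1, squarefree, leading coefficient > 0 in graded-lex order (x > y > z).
1. deg p = 2. An hourglass — one-sheet hyperboloid; a quadric.
2. Symmetries: mirror symmetry z ↦ −z ⇒ only even powers of z; rotational symmetry about the z-axis ⇒ p depends on x, y only through x² + y².
3. Observable constraints: among the integer gridlines, it crosses the y-axis at y ∈ {-1, 1}; among the integer gridlines, it crosses the x-axis at x ∈ {-1, 1}; a circular section at z = 0 has radius exactly 1.
4. Fitting integer coefficients to these (and the overall shape) gives p.

2*x^2 + 2*y^2 - z^2 - 2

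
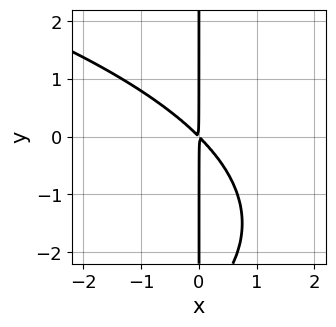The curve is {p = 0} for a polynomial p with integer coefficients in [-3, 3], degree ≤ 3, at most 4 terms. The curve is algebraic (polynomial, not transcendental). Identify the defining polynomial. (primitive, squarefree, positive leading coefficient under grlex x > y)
First, degree: no degree-2 curve has this shape, so deg p = 3.
Then, reading off the gridlines: every point of the y-axis in the box is on the curve.
Finally, fitting integer coefficients to these (and the overall shape) gives p.

x*y^2 + 3*x^2 + 3*x*y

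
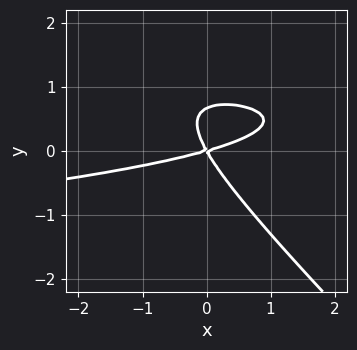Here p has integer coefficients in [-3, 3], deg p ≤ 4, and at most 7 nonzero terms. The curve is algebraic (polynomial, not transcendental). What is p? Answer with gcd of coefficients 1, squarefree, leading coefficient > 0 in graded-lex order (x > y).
3*x*y^2 + 3*y^3 + x^2 - 3*x*y - 2*y^2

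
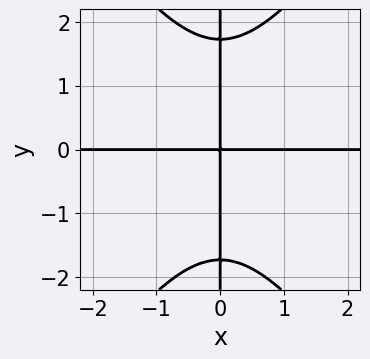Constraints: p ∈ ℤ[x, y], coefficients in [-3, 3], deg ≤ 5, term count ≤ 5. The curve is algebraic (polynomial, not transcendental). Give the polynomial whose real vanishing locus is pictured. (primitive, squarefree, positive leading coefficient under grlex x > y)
2*x^3*y - x*y^3 + 3*x*y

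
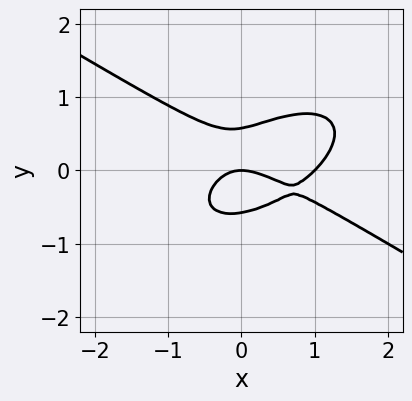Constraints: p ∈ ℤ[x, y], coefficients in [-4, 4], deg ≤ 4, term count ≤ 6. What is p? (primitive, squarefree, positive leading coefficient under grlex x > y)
x^3 - x*y^2 + 3*y^3 - x^2 - y

1. deg p = 3. A generic line meets the curve in up to 3 points.
2. Observable constraints: it crosses the y-axis at the gridline y = 0; among the integer gridlines, it crosses the x-axis at x ∈ {0, 1}.
3. Solving for integer coefficients yields p as stated.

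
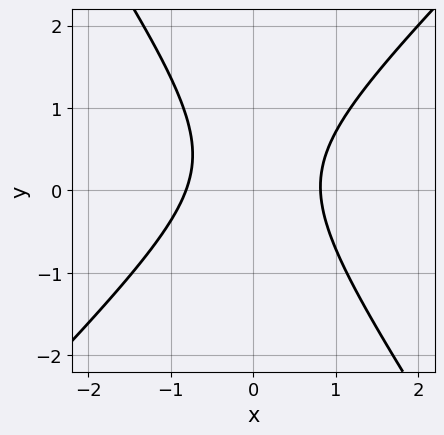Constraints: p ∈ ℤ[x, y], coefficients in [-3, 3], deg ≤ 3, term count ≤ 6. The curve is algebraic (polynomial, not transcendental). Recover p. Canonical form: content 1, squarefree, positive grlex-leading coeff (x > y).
3*x^2 - x*y - 2*y^2 + y - 2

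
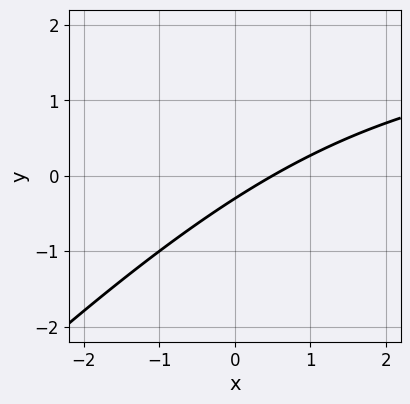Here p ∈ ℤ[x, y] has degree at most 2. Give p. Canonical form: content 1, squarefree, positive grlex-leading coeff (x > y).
x*y - y^2 - 2*x + 3*y + 1

(a) Degree: the shape is more complex than any degree-1 curve, so deg p = 2.
(b) Solving for integer coefficients yields p as stated.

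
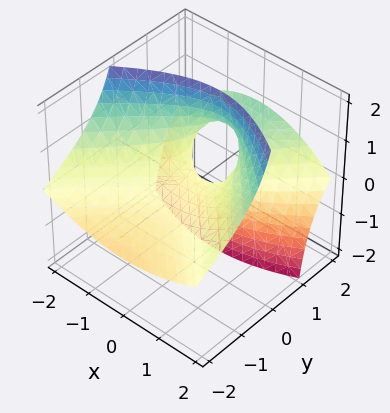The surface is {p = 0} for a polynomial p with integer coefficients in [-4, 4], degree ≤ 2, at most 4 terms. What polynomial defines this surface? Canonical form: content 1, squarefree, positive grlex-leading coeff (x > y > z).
1. The degree is 2 — no degree-1 surface has this shape.
2. From the visible intercepts: one z-axis crossing is at z = 0; it crosses the y-axis at the gridline y = 0; it crosses the x-axis at the gridline x = 0.
3. Putting this together gives p.

x^2 - y^2 + 3*y*z - 2*z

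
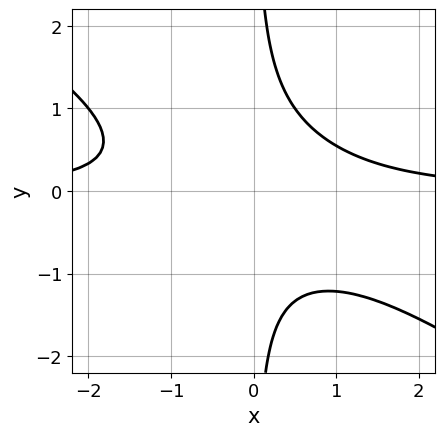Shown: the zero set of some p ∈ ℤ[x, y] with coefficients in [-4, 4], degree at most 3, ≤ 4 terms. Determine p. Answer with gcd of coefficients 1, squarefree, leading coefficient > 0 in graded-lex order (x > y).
2*x^2*y + 3*x*y^2 - 2

First, the degree is 3 — a generic line meets the curve in up to 3 points.
Then, from the visible intercepts: no x-intercept at any integer in the box; the curve avoids every integer y-axis point in the box.
Finally, these observations pin down the coefficients.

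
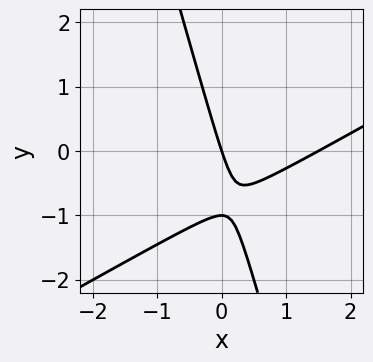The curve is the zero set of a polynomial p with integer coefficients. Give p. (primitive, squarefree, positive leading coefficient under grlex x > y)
2*x^2 - 3*x*y - y^2 - 3*x - y

First, deg p = 2.
Next, from the visible intercepts: it meets the x-axis at x = 0 (among the integer gridlines); among the integer gridlines, it crosses the y-axis at y ∈ {-1, 0}.
Finally, matching integer coefficients to the picture gives p.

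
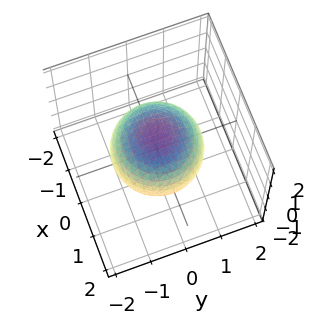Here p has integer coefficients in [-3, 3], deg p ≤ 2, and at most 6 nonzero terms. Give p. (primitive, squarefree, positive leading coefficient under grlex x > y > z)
2*x^2 + 2*y^2 + 2*z^2 - 3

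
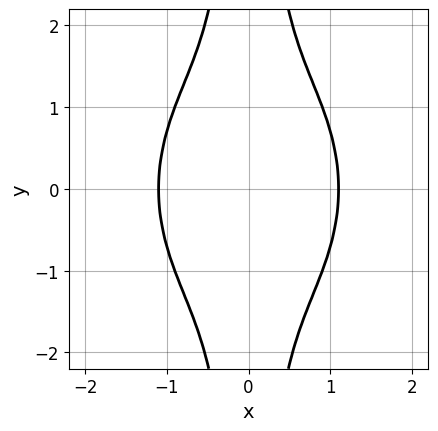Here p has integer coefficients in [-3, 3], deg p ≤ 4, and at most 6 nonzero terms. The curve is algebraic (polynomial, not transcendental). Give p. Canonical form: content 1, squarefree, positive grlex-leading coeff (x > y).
deg p = 4. A generic line meets the curve in up to 4 points.
Symmetries: the y ↦ −y reflection is a symmetry, so y appears only in even powers; the x ↦ −x reflection is a symmetry, so x appears only in even powers.
From the axis intercepts and sections: no y-intercept at any integer in the box.
The integer polynomial consistent with all of this is the stated p.

3*x^4 + 2*x^2*y^2 - 2*x^2 - 2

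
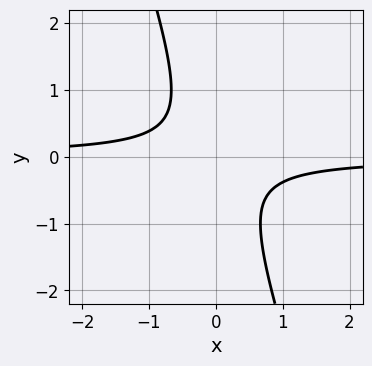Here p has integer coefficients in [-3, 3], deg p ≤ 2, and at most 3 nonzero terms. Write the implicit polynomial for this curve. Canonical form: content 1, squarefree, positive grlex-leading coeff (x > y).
3*x*y + y^2 + 1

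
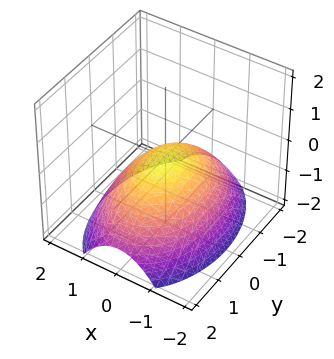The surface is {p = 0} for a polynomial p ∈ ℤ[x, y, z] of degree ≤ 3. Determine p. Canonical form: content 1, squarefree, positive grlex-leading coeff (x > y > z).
2*x^2 + y^2 + 3*z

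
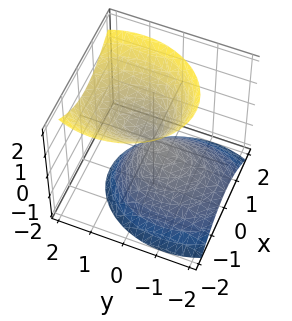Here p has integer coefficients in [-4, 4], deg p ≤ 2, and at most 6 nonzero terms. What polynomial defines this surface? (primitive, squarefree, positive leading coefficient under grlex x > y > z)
3*x^2 + 2*y^2 - 2*y*z - 2*z^2

1. The picture has 2 separate pieces. They look like related sheets of one shape, so recover p as a whole.
2. The degree is 2 — a generic line meets the surface in up to 2 points.
3. Observable constraints: one x-axis crossing is at x = 0; it crosses the y-axis at the gridline y = 0; it meets the z-axis at z = 0 (among the integer gridlines).
4. Matching integer coefficients to the picture gives p.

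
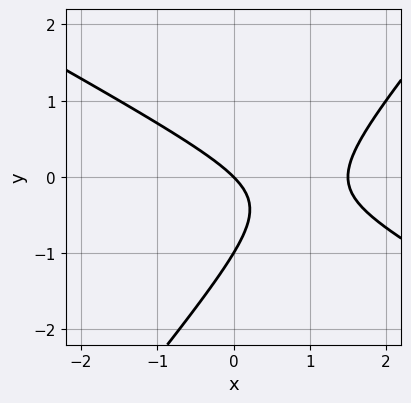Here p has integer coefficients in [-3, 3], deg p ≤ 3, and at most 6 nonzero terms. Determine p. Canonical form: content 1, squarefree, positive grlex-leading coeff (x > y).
2*x^2 + 2*x*y - 3*y^2 - 3*x - 3*y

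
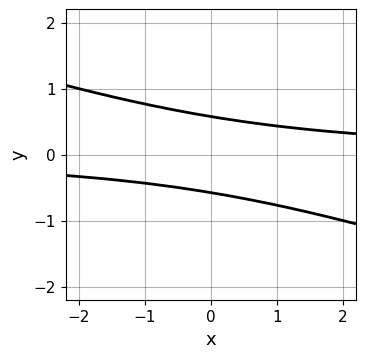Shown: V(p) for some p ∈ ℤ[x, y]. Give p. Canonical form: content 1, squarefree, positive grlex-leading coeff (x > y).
1. The degree is 2 — the shape is more complex than any degree-1 curve.
2. Observable constraints: no x-intercept at any integer in the box.
3. Putting this together gives p.

x*y + 3*y^2 - 1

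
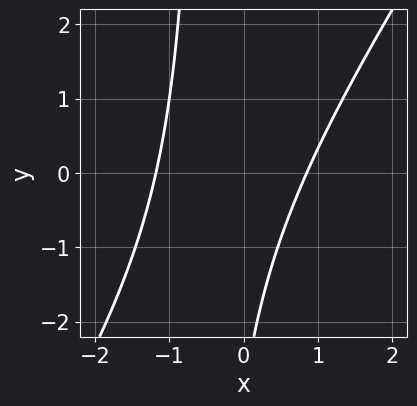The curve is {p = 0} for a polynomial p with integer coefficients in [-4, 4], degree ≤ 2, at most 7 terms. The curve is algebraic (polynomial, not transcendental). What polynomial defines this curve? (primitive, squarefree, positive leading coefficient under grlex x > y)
First, deg p = 2.
Next, checking where it meets the axes: no y-intercept at any integer in the box.
Finally, the integer polynomial consistent with all of this is the stated p.

3*x^2 - 2*x*y + x - y - 3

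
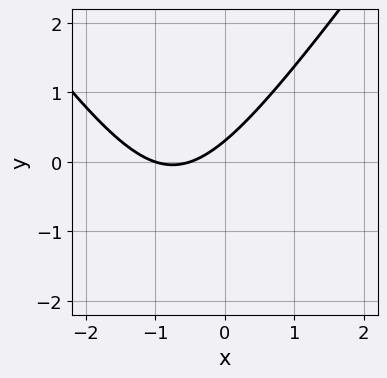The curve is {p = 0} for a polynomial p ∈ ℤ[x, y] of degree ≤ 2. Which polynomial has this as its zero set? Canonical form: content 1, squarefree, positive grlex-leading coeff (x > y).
The degree is 2 — the shape is more complex than any degree-1 curve.
Against the integer gridlines: one x-axis crossing is at x = -1.
The integer polynomial consistent with all of this is the stated p.

2*x^2 - y^2 + 3*x - 3*y + 1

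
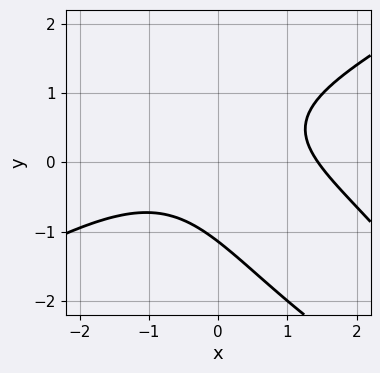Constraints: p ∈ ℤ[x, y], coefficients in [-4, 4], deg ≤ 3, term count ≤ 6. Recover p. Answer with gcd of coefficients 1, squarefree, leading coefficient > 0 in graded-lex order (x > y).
x^3 - 2*x*y^2 - 2*y^3 + 3*x*y - 3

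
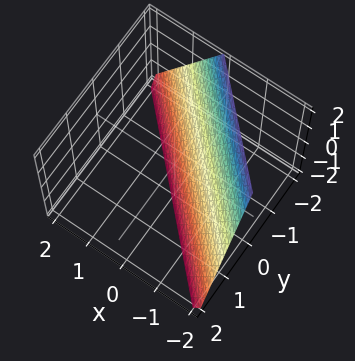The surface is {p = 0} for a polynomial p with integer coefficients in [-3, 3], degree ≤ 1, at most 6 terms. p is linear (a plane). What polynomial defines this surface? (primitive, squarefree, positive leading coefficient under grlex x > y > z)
2*x + 2*y + z + 2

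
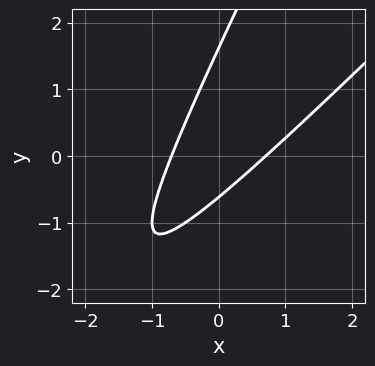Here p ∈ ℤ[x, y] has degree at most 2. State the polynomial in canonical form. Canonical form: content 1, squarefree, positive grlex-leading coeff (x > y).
2*x^2 - 3*x*y + y^2 - y - 1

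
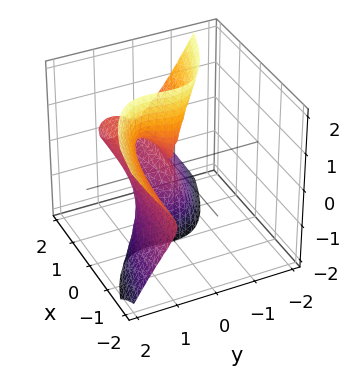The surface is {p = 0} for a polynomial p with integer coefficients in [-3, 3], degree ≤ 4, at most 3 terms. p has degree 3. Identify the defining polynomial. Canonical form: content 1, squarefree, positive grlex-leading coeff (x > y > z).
(a) The degree is 3 — no degree-2 surface has this shape.
(b) Against the integer gridlines: every point of the x-axis in the box is on the surface; it crosses the y-axis at the gridline y = 1; every point of the z-axis in the box is on the surface.
(c) The integer polynomial consistent with all of this is the stated p.

2*x*z^2 + 3*y^3 - 3*y^2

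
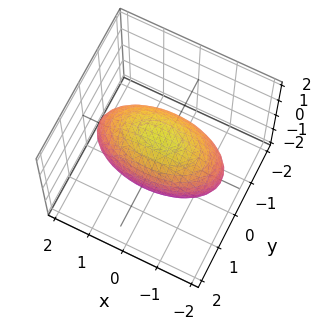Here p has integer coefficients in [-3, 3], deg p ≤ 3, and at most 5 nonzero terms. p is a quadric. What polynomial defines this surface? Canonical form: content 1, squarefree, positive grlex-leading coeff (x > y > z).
First, degree: a closed, bounded, convex surface; a quadric, so deg p = 2.
Then, symmetries: the x ↦ −x reflection is a symmetry, so x appears only in even powers; the y ↦ −y reflection is a symmetry, so y appears only in even powers; mirror symmetry z ↦ −z ⇒ only even powers of z.
Next, reading off the gridlines: among the integer gridlines, it crosses the y-axis at y ∈ {-1, 1}.
Finally, matching integer coefficients to the picture gives p.

x^2 + 3*y^2 + 2*z^2 - 3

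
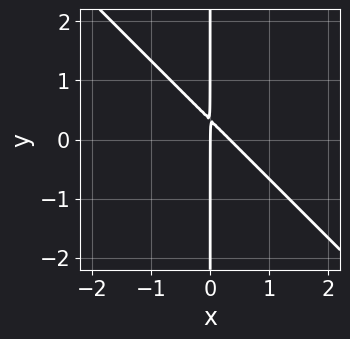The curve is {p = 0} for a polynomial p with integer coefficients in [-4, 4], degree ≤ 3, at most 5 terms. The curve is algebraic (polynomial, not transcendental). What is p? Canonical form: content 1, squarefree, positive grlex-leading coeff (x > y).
1. Degree: a generic line meets the curve in up to 2 points, so deg p = 2.
2. From the axis intercepts and sections: every point of the y-axis in the box is on the curve; it meets the x-axis at x = 0 (among the integer gridlines).
3. The integer polynomial consistent with all of this is the stated p.

3*x^2 + 3*x*y - x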